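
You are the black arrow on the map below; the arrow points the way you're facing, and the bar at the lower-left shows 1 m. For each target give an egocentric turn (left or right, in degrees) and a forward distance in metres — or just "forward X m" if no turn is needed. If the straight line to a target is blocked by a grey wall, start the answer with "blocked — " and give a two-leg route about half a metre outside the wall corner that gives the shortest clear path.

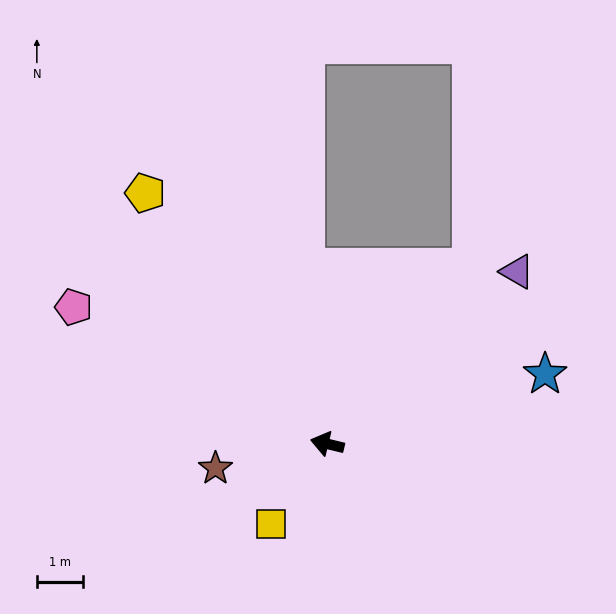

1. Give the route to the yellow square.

turn left 69°, forward 2.1 m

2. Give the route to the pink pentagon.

turn right 15°, forward 6.3 m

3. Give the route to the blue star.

turn right 149°, forward 5.0 m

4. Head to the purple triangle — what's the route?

turn right 124°, forward 5.6 m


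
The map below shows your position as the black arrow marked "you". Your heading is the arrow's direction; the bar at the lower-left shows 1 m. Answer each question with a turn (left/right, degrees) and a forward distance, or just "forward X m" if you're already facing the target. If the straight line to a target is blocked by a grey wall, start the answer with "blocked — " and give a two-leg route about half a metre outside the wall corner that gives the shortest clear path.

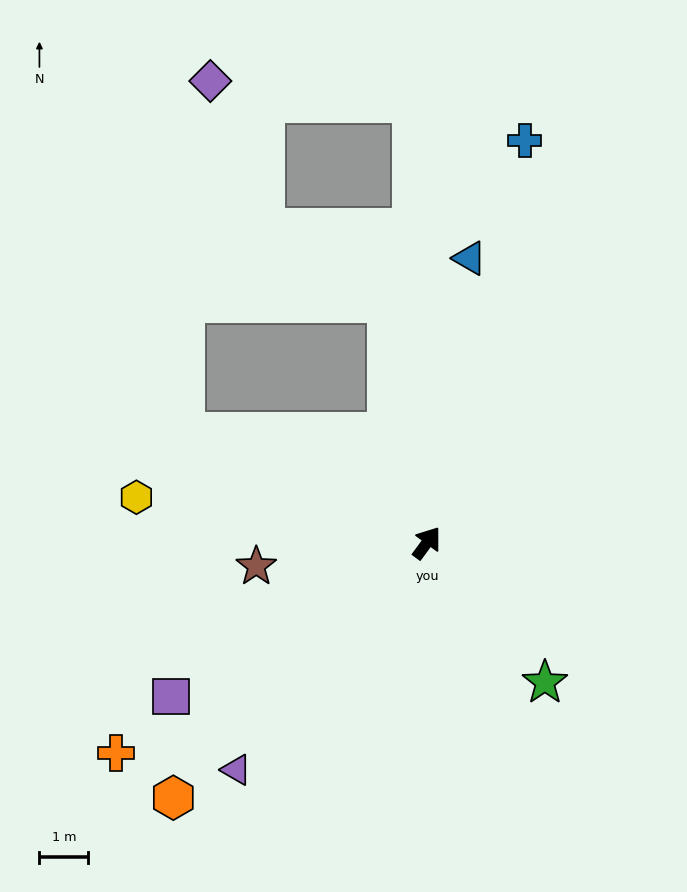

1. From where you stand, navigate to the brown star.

turn left 134°, forward 3.5 m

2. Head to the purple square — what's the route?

turn left 157°, forward 6.1 m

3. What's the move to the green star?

turn right 103°, forward 3.8 m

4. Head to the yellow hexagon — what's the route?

turn left 117°, forward 6.0 m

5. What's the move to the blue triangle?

turn left 28°, forward 5.9 m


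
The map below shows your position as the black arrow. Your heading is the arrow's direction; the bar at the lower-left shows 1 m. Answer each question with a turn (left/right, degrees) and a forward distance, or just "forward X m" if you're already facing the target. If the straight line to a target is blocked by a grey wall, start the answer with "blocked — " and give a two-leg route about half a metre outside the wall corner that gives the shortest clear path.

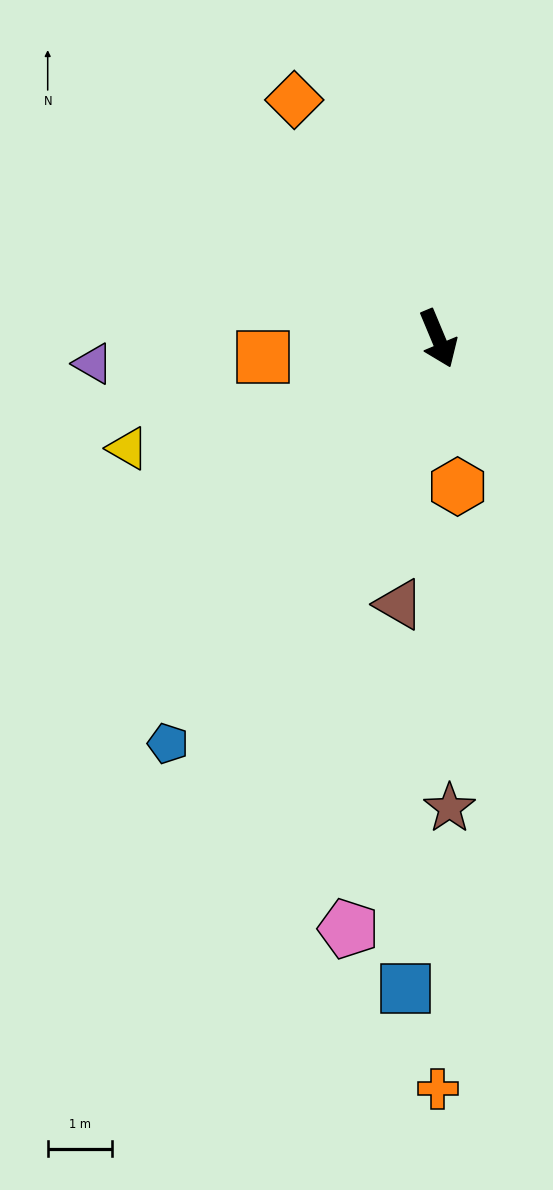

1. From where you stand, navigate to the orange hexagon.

turn right 15°, forward 2.3 m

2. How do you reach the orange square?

turn right 107°, forward 2.8 m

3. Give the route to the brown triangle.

turn right 31°, forward 4.2 m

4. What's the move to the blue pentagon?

turn right 56°, forward 7.6 m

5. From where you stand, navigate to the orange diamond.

turn right 172°, forward 4.3 m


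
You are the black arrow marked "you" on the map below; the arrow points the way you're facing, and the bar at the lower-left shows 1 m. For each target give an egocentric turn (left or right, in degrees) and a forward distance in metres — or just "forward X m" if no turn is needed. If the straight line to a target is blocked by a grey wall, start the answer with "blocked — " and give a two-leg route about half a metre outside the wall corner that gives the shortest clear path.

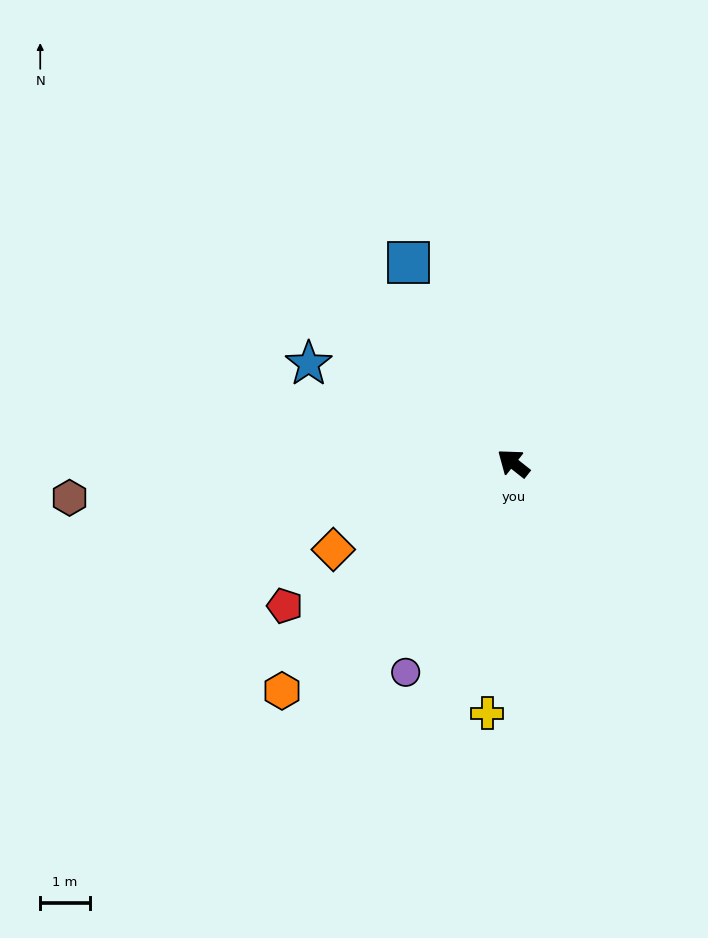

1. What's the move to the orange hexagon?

turn left 83°, forward 6.5 m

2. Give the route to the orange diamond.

turn left 64°, forward 4.0 m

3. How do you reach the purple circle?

turn left 101°, forward 4.7 m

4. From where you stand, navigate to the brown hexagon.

turn left 43°, forward 9.0 m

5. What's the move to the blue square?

turn right 24°, forward 4.6 m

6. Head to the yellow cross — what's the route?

turn left 122°, forward 5.1 m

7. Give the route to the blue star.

turn left 12°, forward 4.6 m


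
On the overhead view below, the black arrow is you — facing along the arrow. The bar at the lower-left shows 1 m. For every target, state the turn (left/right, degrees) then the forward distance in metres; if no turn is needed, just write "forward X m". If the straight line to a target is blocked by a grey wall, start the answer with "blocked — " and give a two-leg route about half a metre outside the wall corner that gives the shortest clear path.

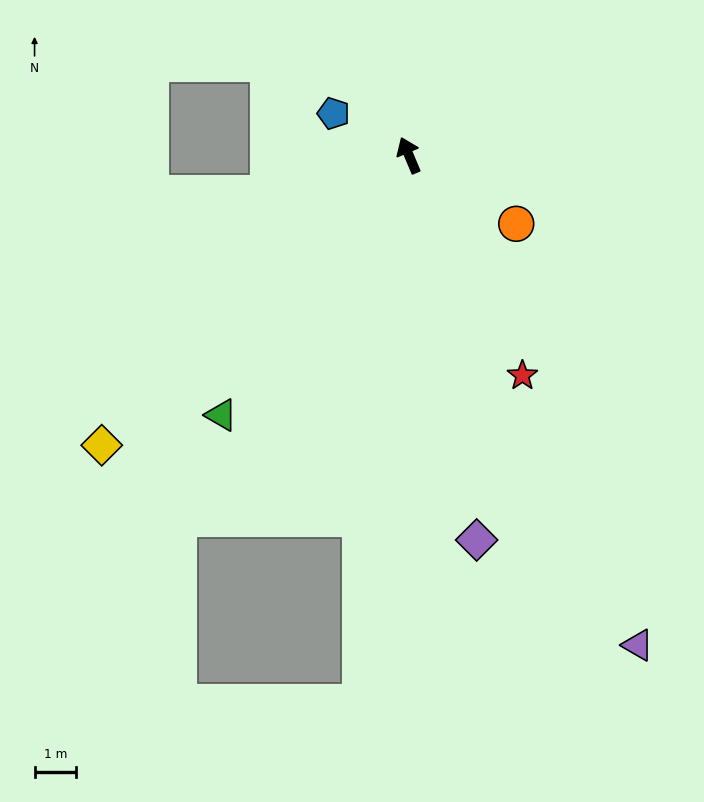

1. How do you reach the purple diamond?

turn left 167°, forward 9.4 m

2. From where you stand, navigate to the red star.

turn right 176°, forward 6.0 m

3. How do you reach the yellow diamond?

turn left 110°, forward 10.2 m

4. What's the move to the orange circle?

turn right 145°, forward 3.1 m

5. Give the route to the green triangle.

turn left 121°, forward 7.7 m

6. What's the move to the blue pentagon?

turn left 38°, forward 2.1 m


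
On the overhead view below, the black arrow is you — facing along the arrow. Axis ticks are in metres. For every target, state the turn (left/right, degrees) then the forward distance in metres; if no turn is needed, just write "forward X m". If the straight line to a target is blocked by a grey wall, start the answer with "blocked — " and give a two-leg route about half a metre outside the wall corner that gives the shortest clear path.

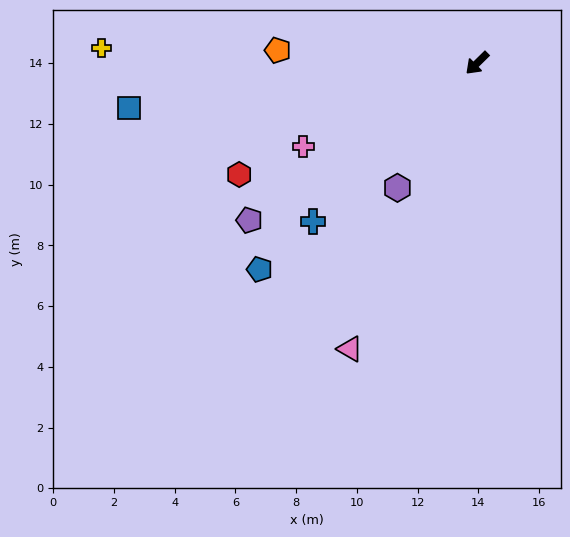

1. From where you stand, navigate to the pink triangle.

turn left 22°, forward 10.3 m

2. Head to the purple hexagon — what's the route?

turn left 13°, forward 4.9 m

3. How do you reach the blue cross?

forward 7.5 m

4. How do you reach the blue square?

turn right 37°, forward 11.6 m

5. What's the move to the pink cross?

turn right 19°, forward 6.4 m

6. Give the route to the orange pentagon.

turn right 48°, forward 6.6 m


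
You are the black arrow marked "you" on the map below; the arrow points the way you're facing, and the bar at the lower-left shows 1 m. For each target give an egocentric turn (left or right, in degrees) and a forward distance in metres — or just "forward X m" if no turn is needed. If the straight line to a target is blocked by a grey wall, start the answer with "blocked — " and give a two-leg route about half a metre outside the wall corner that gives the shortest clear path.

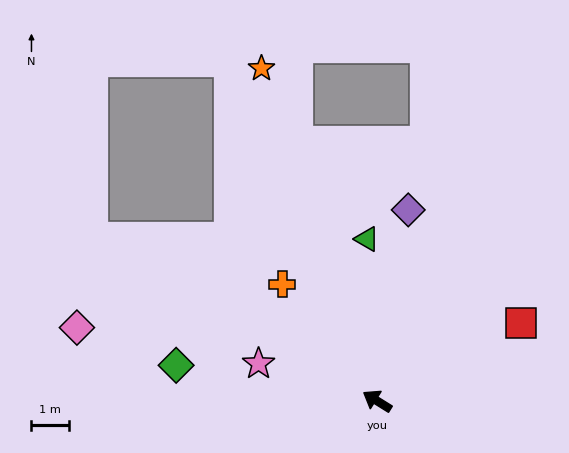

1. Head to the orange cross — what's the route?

turn right 19°, forward 4.0 m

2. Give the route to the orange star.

turn right 39°, forward 9.4 m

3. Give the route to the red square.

turn right 120°, forward 4.4 m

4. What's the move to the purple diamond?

turn right 67°, forward 5.2 m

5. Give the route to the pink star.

turn left 14°, forward 3.3 m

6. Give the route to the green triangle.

turn right 54°, forward 4.4 m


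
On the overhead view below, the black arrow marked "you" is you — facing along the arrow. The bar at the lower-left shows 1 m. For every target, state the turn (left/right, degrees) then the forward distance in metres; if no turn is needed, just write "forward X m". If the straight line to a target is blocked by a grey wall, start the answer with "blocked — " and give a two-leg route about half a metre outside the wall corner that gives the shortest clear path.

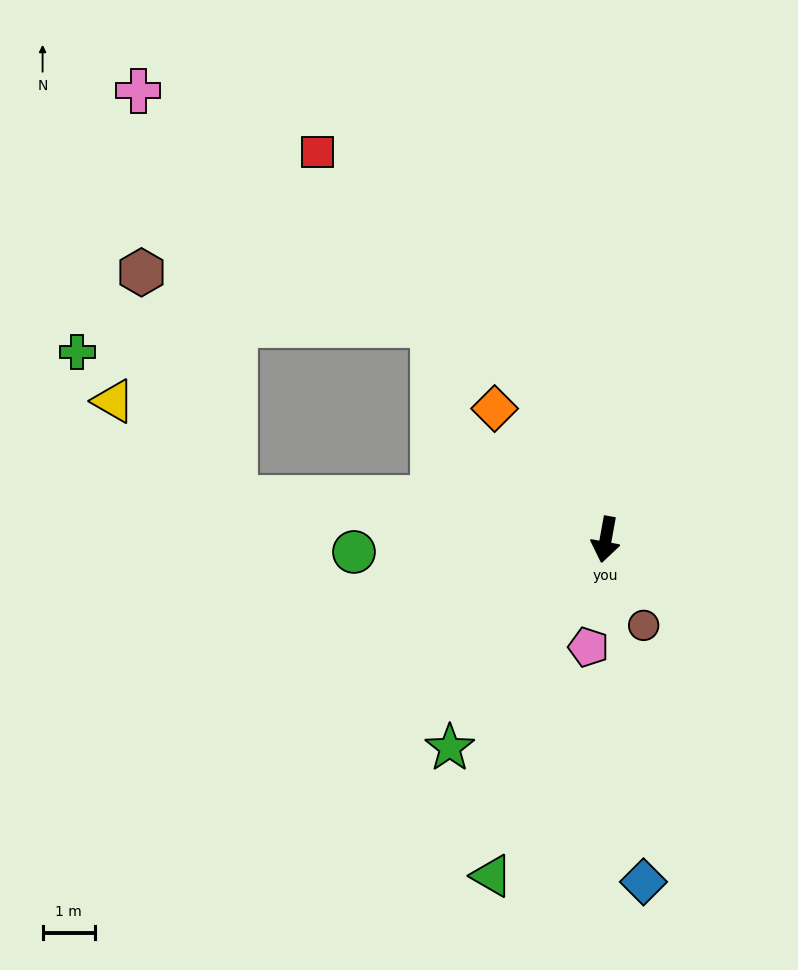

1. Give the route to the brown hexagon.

blocked — turn right 86°, forward 7.1 m, then turn right 61°, forward 4.7 m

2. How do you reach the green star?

turn right 27°, forward 5.0 m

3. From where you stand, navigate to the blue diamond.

turn left 17°, forward 6.6 m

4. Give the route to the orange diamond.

turn right 129°, forward 3.3 m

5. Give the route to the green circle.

turn right 77°, forward 4.8 m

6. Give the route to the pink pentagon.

forward 2.1 m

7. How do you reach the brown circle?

turn left 34°, forward 1.8 m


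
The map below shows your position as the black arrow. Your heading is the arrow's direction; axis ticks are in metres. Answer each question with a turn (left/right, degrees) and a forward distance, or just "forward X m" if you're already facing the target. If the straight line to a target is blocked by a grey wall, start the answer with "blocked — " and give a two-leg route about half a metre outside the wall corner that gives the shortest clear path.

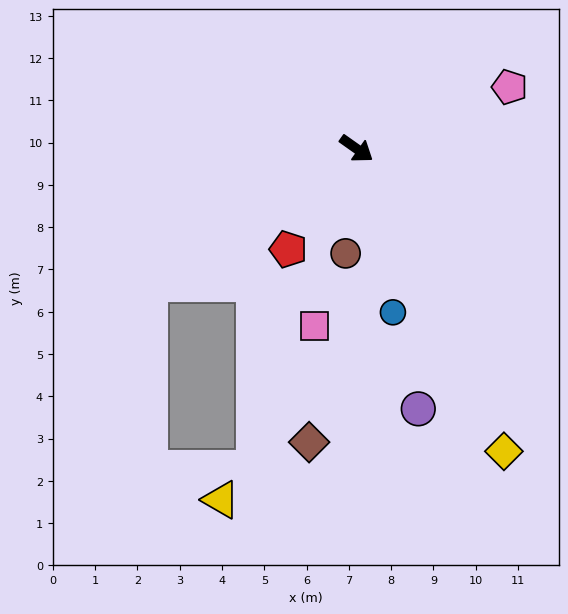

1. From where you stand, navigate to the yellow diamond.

turn right 29°, forward 8.0 m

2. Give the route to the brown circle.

turn right 61°, forward 2.5 m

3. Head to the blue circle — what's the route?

turn right 42°, forward 4.0 m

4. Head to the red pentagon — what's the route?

turn right 89°, forward 2.9 m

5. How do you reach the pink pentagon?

turn left 57°, forward 3.9 m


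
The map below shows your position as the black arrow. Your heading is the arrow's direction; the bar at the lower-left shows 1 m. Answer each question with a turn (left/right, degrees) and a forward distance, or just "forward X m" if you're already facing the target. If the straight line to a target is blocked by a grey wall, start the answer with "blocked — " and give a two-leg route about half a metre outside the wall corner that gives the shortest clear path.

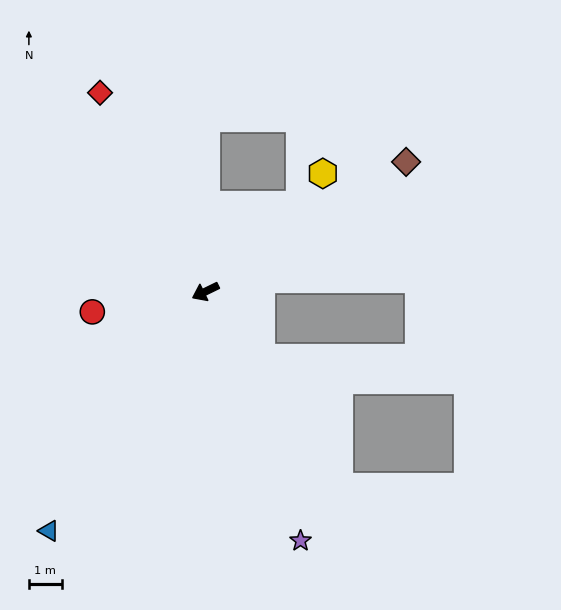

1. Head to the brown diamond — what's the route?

turn right 173°, forward 7.2 m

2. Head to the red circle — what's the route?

turn right 16°, forward 3.5 m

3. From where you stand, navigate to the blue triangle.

turn left 31°, forward 8.7 m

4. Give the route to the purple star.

turn left 85°, forward 8.1 m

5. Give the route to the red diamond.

turn right 88°, forward 6.8 m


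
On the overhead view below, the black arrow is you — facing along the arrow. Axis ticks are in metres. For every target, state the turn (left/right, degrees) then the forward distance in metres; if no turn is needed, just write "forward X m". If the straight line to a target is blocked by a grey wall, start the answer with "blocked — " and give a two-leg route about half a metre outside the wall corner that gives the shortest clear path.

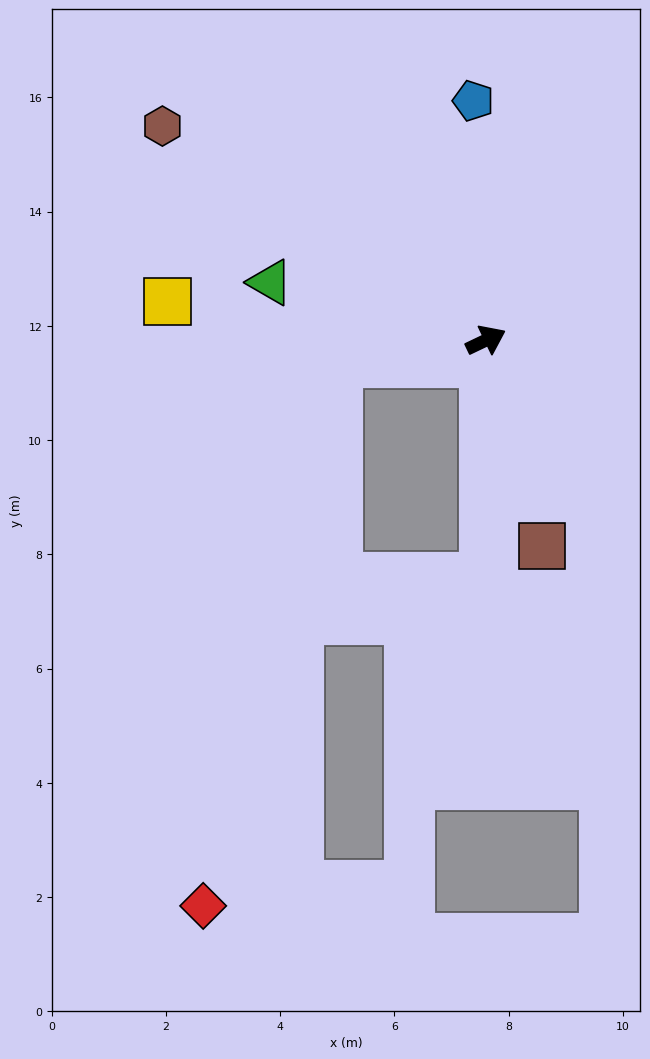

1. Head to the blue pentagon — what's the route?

turn left 67°, forward 4.2 m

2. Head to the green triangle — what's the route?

turn left 139°, forward 3.9 m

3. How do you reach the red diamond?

blocked — turn left 163°, forward 2.6 m, then turn left 67°, forward 9.8 m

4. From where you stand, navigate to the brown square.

turn right 100°, forward 3.7 m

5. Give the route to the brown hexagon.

turn left 121°, forward 6.8 m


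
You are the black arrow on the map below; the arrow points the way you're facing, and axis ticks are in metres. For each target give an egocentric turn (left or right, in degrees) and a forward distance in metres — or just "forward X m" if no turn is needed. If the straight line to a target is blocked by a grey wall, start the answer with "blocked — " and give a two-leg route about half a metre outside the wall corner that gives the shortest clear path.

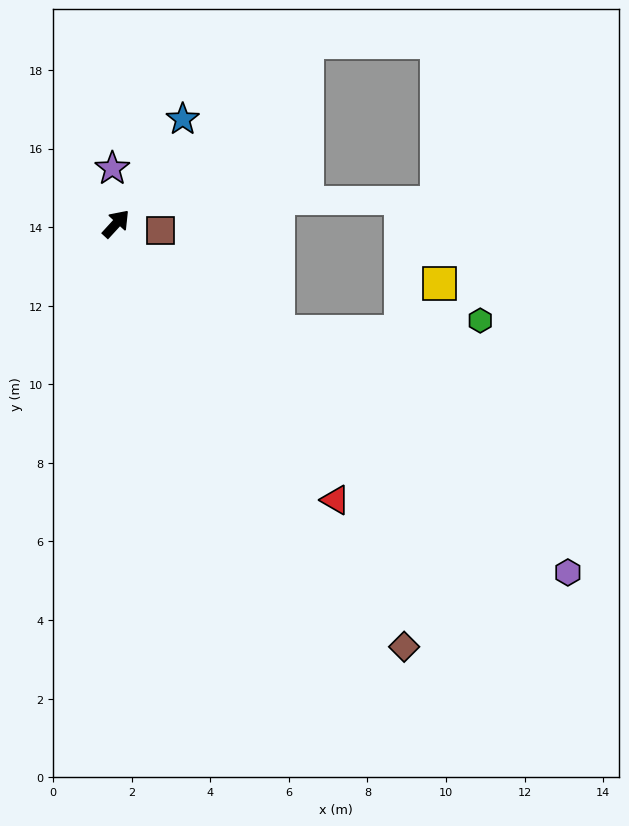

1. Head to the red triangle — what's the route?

turn right 99°, forward 9.0 m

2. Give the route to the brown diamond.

turn right 103°, forward 13.0 m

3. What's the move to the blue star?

turn left 10°, forward 3.2 m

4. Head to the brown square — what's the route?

turn right 56°, forward 1.1 m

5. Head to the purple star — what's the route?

turn left 46°, forward 1.4 m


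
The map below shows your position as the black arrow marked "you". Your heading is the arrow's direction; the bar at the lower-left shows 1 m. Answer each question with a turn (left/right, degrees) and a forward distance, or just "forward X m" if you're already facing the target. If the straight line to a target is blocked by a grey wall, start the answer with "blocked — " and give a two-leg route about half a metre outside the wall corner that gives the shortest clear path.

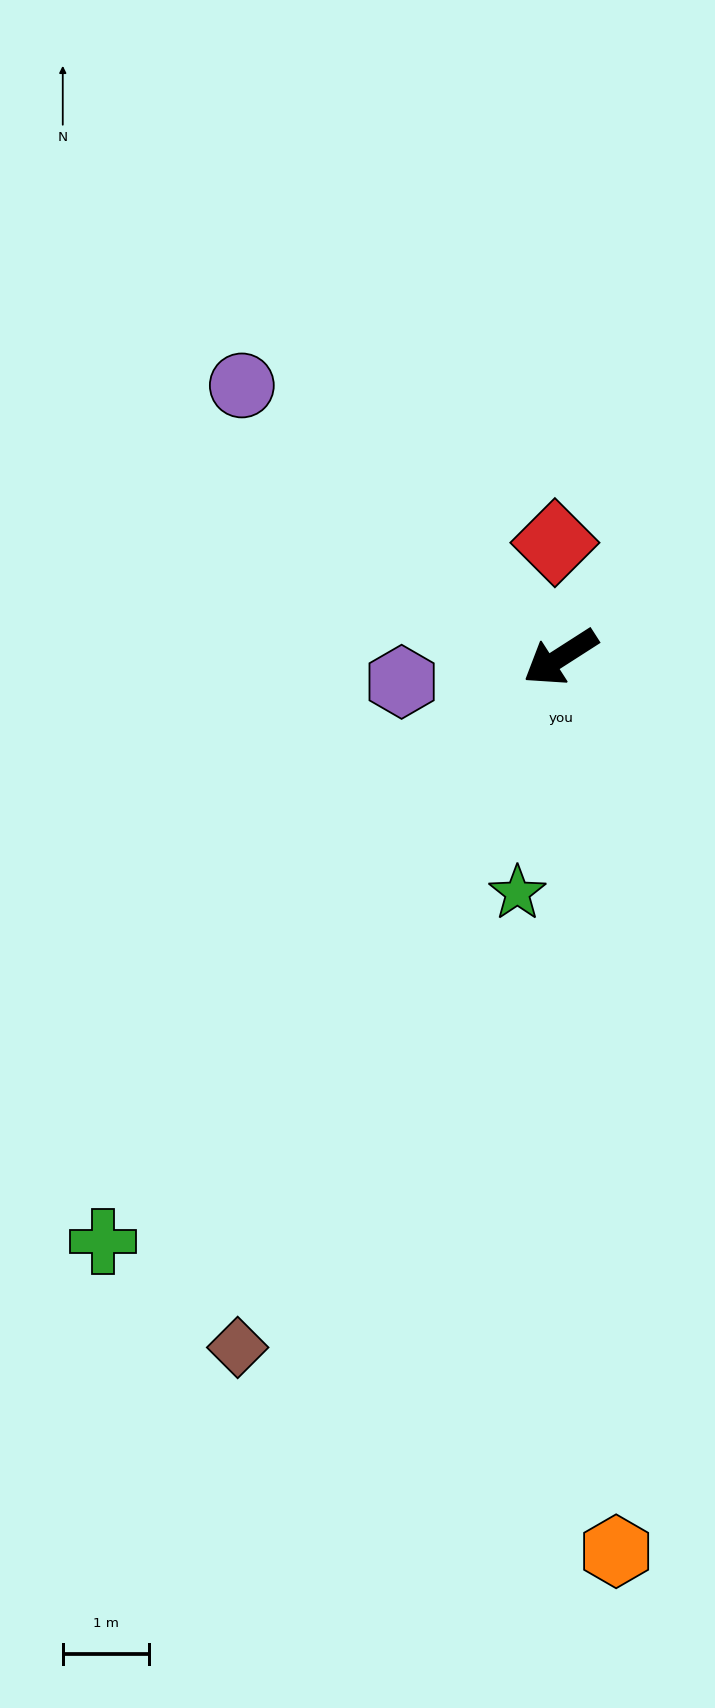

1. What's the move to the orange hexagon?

turn left 61°, forward 10.3 m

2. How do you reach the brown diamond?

turn left 32°, forward 8.8 m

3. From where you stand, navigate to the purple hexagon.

turn right 24°, forward 1.9 m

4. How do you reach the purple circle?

turn right 73°, forward 4.8 m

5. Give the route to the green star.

turn left 47°, forward 2.8 m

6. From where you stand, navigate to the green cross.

turn left 19°, forward 8.6 m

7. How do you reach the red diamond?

turn right 120°, forward 1.3 m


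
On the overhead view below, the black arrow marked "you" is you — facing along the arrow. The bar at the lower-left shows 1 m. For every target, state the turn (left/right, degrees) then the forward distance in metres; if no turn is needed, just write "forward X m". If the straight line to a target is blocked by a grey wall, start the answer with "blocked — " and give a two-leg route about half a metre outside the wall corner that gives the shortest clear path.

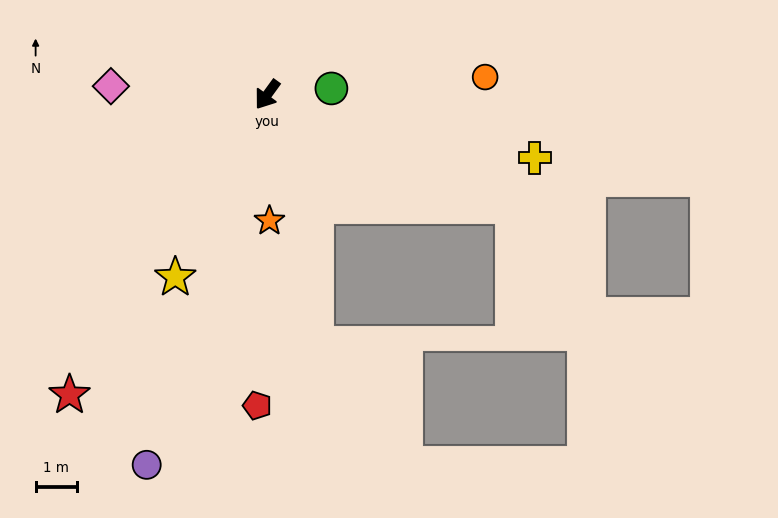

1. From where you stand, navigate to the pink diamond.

turn right 57°, forward 3.8 m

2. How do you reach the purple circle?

turn left 18°, forward 9.4 m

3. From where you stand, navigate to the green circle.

turn left 132°, forward 1.6 m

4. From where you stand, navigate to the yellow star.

turn left 9°, forward 4.9 m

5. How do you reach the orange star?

turn left 37°, forward 3.1 m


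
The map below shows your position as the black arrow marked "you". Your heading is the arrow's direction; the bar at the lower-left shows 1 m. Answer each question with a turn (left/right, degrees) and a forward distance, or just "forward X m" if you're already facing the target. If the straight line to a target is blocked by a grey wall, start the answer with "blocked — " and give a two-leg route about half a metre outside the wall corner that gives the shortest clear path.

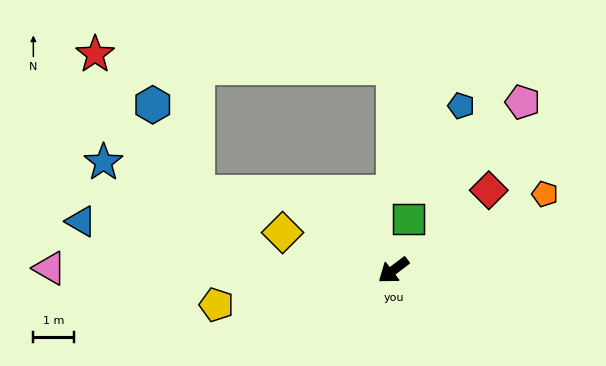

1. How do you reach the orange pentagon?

turn left 169°, forward 4.2 m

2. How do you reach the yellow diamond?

turn right 56°, forward 2.9 m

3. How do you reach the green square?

turn right 144°, forward 1.3 m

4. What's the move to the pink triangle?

turn right 38°, forward 8.5 m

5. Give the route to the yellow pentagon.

turn right 26°, forward 4.4 m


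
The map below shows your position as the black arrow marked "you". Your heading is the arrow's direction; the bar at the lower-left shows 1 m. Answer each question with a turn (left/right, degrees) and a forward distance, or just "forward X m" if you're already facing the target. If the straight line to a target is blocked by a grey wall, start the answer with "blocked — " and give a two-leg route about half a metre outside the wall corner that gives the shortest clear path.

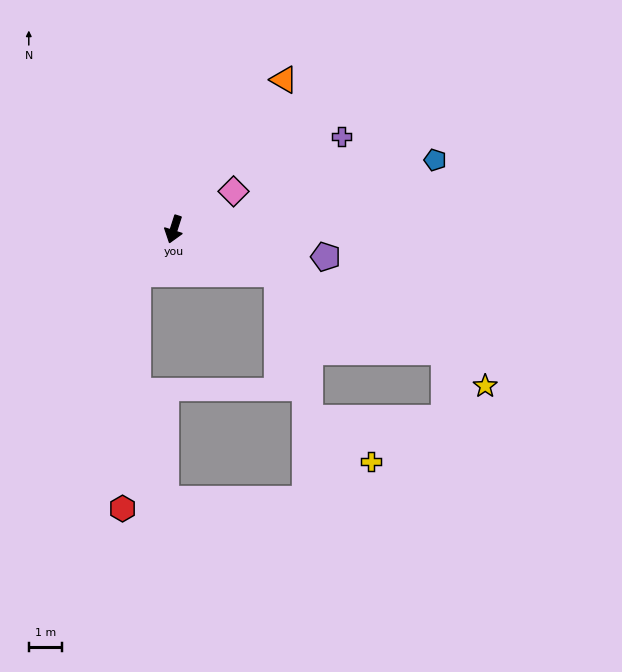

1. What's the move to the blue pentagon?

turn left 123°, forward 8.1 m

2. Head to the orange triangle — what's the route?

turn left 161°, forward 5.6 m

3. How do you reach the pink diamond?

turn left 140°, forward 2.1 m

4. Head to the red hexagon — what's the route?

blocked — turn right 22°, forward 1.7 m, then turn left 36°, forward 7.1 m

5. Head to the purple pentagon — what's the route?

turn left 98°, forward 4.6 m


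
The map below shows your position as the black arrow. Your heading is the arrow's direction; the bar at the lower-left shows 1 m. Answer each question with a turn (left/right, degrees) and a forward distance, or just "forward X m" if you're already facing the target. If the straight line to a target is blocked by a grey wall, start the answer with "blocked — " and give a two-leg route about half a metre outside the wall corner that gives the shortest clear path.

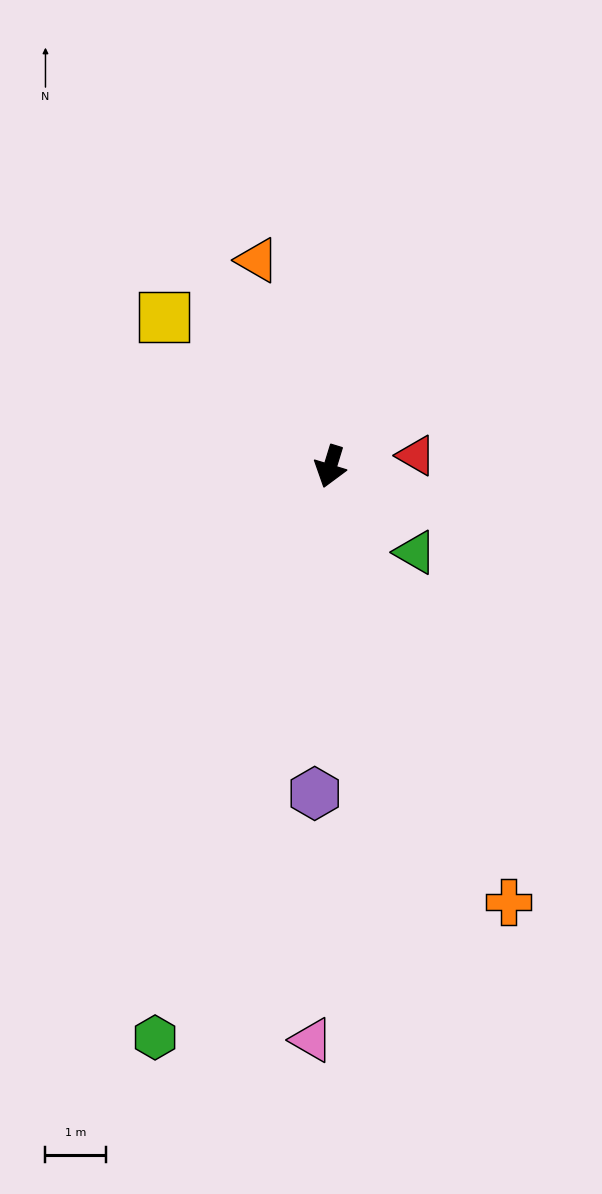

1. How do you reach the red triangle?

turn left 114°, forward 1.4 m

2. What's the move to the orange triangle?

turn right 144°, forward 3.6 m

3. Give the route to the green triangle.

turn left 62°, forward 2.0 m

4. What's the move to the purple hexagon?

turn left 14°, forward 5.4 m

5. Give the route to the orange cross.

turn left 39°, forward 7.7 m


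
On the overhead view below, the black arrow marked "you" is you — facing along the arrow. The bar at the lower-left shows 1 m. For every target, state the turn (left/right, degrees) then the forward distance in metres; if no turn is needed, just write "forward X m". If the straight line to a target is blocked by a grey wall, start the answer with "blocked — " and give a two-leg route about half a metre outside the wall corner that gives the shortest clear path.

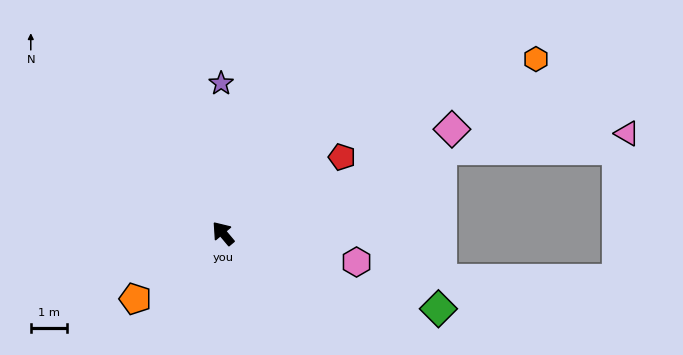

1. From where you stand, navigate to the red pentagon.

turn right 97°, forward 3.9 m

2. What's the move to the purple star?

turn right 39°, forward 4.2 m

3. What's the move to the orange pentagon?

turn left 87°, forward 3.0 m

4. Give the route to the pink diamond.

turn right 106°, forward 7.0 m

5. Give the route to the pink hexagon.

turn right 142°, forward 3.8 m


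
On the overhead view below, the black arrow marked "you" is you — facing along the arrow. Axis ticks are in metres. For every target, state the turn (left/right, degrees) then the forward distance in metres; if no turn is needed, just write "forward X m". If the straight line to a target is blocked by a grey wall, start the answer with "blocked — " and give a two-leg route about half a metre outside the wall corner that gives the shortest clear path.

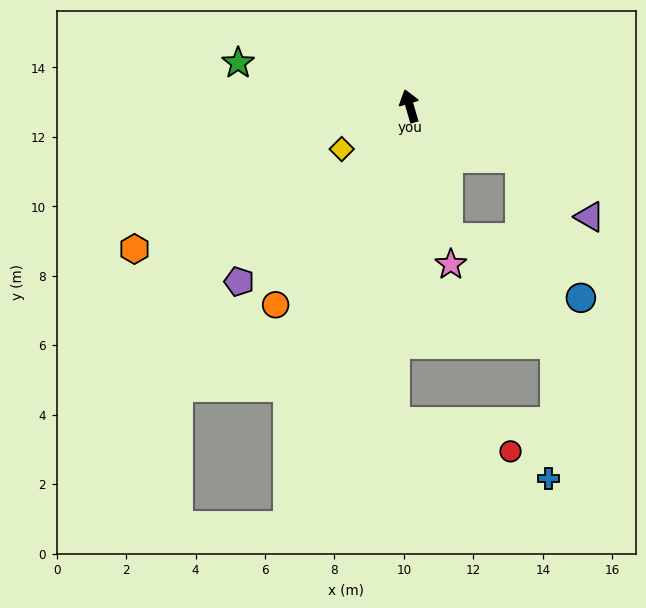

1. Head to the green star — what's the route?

turn left 59°, forward 5.1 m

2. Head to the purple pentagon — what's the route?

turn left 119°, forward 7.0 m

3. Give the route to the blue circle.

blocked — turn right 132°, forward 3.5 m, then turn right 41°, forward 4.4 m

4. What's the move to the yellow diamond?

turn left 106°, forward 2.3 m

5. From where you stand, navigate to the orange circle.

turn left 130°, forward 6.9 m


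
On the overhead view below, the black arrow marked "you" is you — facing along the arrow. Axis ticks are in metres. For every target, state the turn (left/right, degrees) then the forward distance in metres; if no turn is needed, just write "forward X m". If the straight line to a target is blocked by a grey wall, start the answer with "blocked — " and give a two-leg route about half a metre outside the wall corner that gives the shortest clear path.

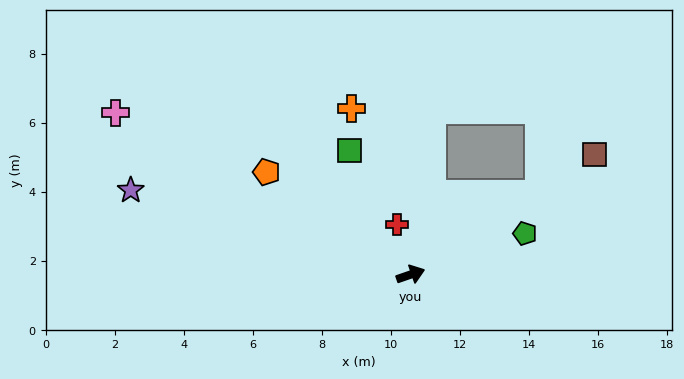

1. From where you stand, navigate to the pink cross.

turn left 132°, forward 9.7 m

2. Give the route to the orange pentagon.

turn left 125°, forward 5.1 m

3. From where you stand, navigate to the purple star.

turn left 144°, forward 8.5 m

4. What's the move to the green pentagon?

forward 3.5 m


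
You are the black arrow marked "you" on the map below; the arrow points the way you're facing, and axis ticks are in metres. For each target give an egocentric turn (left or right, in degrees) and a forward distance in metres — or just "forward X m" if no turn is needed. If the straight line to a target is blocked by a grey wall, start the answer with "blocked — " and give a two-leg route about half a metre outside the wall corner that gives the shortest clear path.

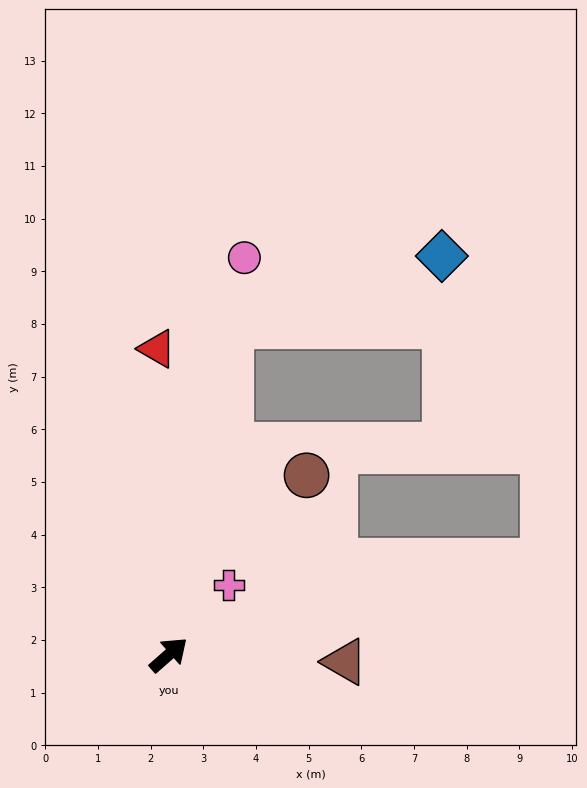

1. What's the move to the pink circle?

turn left 38°, forward 7.7 m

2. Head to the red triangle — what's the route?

turn left 51°, forward 5.8 m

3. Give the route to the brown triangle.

turn right 44°, forward 3.3 m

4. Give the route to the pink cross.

turn left 8°, forward 1.7 m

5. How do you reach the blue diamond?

blocked — turn left 38°, forward 6.3 m, then turn right 61°, forward 4.2 m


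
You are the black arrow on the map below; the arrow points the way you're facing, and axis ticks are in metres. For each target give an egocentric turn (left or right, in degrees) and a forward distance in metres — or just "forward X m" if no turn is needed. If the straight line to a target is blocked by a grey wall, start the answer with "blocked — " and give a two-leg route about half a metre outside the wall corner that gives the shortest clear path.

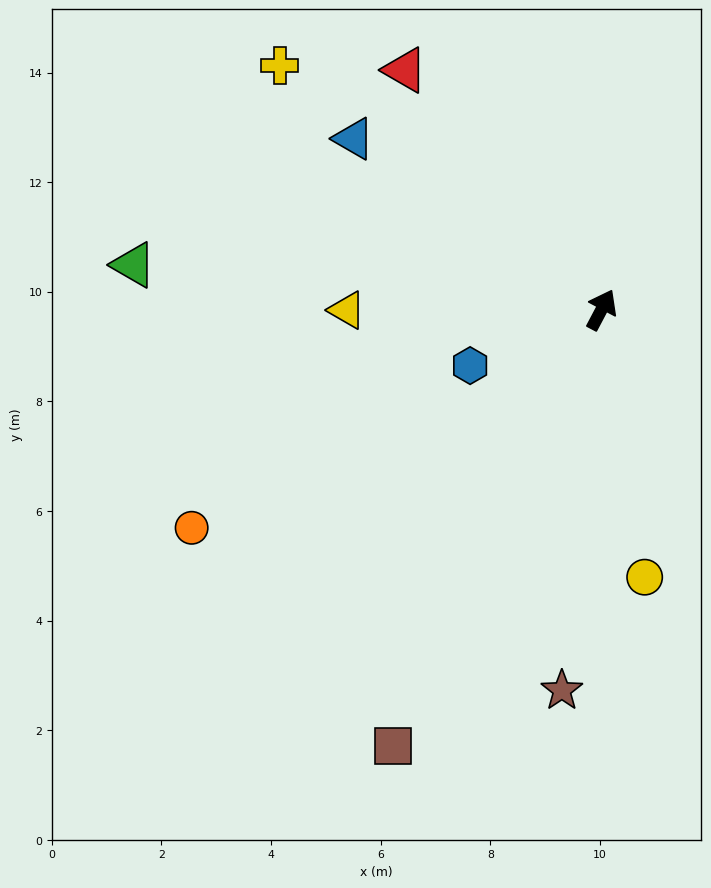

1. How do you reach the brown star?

turn right 158°, forward 7.0 m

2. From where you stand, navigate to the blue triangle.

turn left 83°, forward 5.5 m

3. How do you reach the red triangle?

turn left 67°, forward 5.7 m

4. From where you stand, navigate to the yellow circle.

turn right 143°, forward 4.9 m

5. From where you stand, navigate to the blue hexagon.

turn left 141°, forward 2.6 m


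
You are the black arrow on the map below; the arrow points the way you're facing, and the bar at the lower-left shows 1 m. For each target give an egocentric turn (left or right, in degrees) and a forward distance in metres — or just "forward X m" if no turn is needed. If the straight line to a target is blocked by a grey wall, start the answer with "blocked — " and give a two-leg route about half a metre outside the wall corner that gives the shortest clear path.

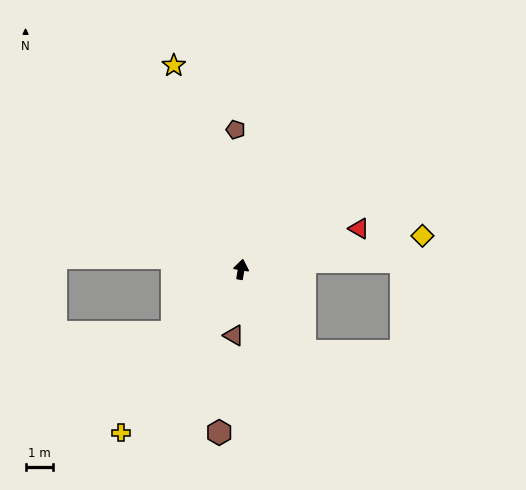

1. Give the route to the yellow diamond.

turn right 70°, forward 6.8 m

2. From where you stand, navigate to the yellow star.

turn left 28°, forward 8.0 m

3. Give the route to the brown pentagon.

turn left 12°, forward 5.2 m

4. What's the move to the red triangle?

turn right 61°, forward 4.6 m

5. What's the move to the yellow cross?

turn left 153°, forward 7.5 m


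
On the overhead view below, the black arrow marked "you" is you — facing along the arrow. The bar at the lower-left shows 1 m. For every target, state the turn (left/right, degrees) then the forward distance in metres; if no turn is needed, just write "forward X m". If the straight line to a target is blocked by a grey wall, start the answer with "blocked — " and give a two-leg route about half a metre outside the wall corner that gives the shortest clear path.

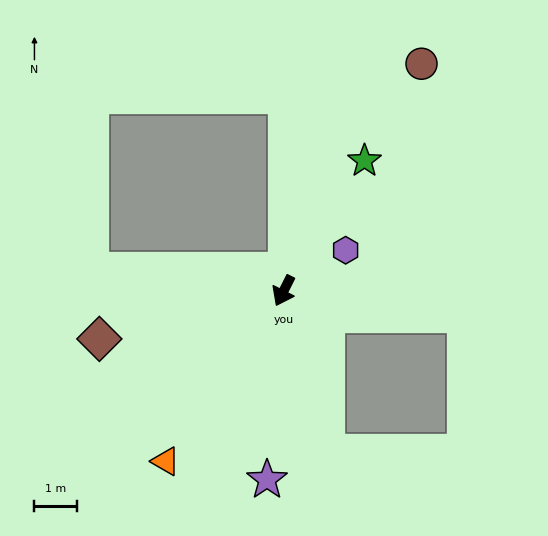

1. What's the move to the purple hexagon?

turn left 150°, forward 1.7 m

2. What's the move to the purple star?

turn left 22°, forward 4.4 m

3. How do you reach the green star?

turn left 175°, forward 3.6 m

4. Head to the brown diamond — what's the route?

turn right 49°, forward 4.5 m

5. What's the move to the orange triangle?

turn right 8°, forward 4.9 m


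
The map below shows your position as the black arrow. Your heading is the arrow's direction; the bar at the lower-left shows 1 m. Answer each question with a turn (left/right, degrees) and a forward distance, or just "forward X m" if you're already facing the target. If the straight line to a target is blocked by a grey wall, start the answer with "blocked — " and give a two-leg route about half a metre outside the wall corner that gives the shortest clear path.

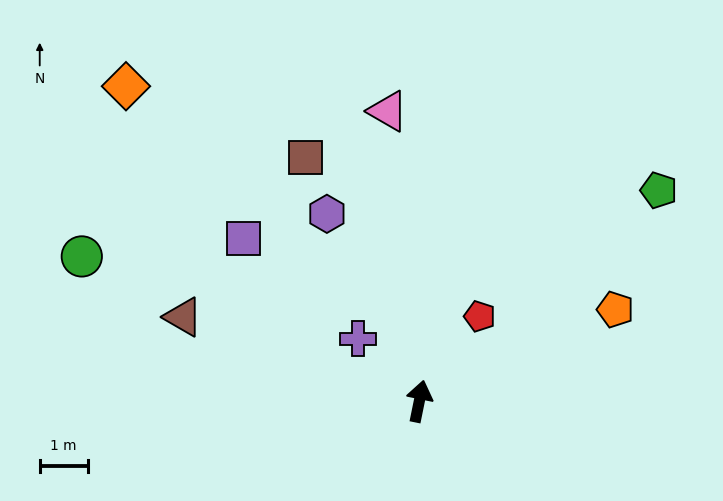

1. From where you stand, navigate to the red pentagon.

turn right 24°, forward 2.2 m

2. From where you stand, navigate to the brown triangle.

turn left 82°, forward 5.2 m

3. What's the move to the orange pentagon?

turn right 53°, forward 4.5 m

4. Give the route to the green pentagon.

turn right 37°, forward 6.7 m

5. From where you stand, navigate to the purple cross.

turn left 56°, forward 1.8 m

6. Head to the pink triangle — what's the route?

turn left 18°, forward 6.1 m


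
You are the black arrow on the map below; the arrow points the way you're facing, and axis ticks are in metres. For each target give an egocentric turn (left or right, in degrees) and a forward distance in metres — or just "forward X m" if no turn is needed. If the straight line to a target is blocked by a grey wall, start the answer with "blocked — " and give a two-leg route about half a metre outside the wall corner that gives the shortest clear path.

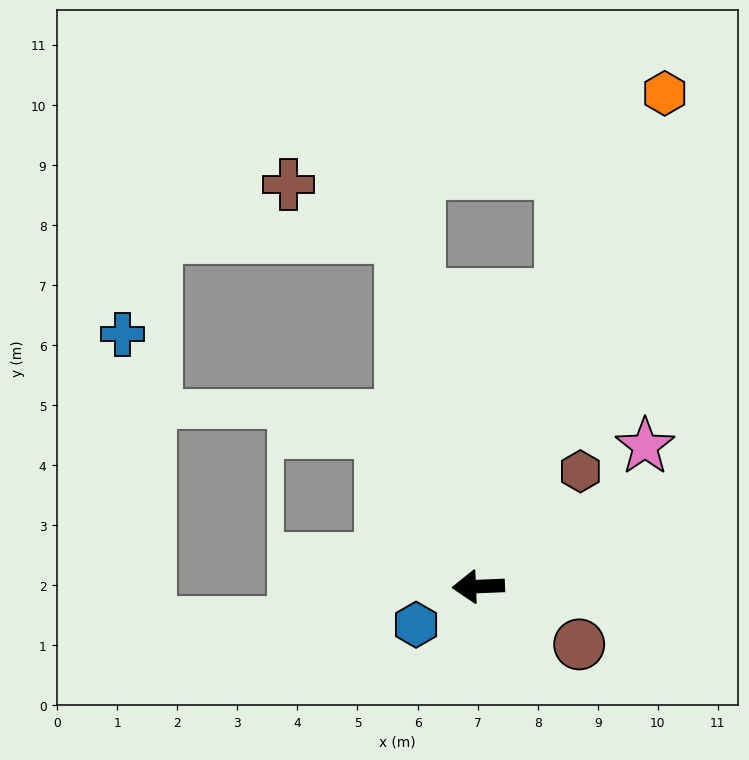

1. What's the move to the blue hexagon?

turn left 29°, forward 1.2 m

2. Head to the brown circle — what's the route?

turn left 148°, forward 1.9 m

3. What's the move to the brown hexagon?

turn right 134°, forward 2.6 m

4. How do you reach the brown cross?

blocked — turn right 80°, forward 6.0 m, then turn left 52°, forward 2.0 m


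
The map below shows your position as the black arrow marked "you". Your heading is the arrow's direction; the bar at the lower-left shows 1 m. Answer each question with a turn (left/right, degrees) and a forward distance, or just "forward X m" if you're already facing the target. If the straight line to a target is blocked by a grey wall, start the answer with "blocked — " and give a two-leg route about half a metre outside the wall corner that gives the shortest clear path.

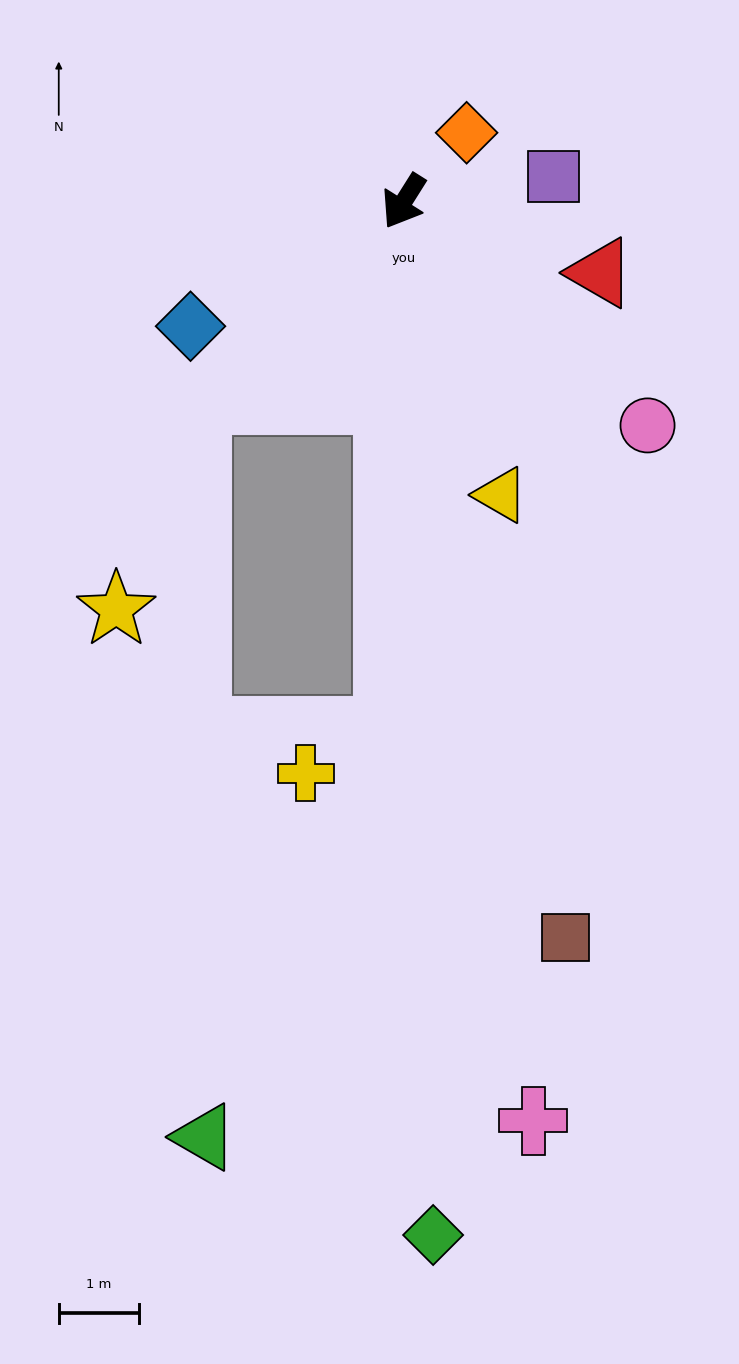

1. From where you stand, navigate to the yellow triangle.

turn left 51°, forward 3.8 m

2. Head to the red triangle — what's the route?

turn left 102°, forward 2.6 m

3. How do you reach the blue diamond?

turn right 27°, forward 3.1 m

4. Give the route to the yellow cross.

blocked — turn left 30°, forward 6.6 m, then turn right 61°, forward 1.2 m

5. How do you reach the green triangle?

blocked — turn left 30°, forward 6.6 m, then turn right 22°, forward 5.5 m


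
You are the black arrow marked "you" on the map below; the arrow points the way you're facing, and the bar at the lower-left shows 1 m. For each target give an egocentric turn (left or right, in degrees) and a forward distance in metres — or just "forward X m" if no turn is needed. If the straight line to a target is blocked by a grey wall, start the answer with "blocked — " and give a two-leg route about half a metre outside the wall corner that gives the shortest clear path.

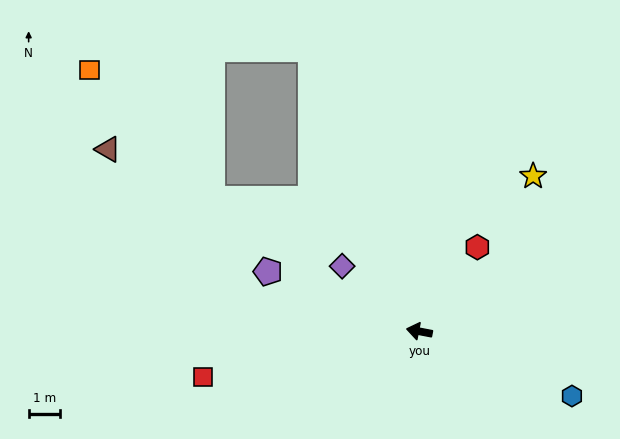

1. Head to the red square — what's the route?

turn left 23°, forward 7.0 m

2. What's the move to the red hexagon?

turn right 114°, forward 3.2 m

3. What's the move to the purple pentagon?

turn right 11°, forward 5.1 m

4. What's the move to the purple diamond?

turn right 29°, forward 3.2 m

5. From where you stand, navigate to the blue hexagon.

turn left 168°, forward 5.2 m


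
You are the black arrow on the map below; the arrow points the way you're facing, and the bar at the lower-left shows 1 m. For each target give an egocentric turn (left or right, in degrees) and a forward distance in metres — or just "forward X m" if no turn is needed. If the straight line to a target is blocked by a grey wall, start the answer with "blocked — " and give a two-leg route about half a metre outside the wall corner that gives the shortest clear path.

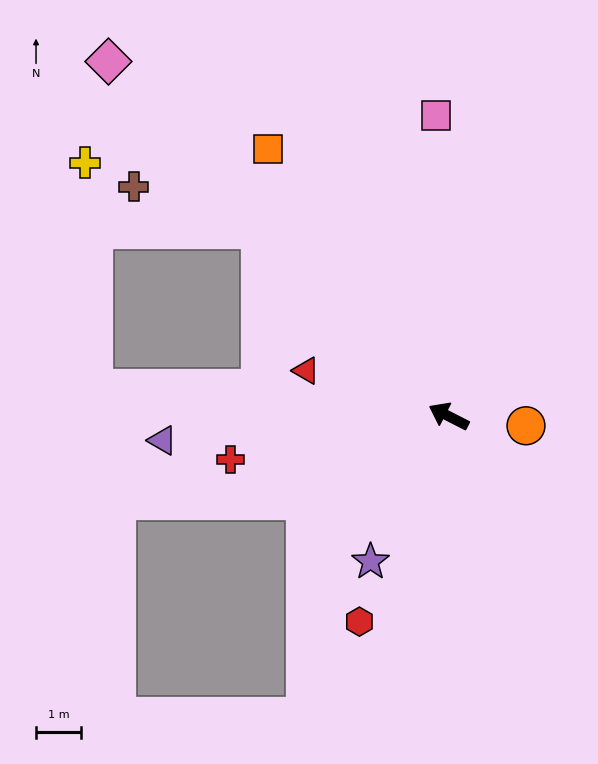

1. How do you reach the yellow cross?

blocked — turn left 23°, forward 7.9 m, then turn right 84°, forward 5.0 m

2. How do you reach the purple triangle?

turn left 32°, forward 6.4 m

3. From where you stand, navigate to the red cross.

turn left 38°, forward 4.9 m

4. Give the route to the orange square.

turn right 29°, forward 7.2 m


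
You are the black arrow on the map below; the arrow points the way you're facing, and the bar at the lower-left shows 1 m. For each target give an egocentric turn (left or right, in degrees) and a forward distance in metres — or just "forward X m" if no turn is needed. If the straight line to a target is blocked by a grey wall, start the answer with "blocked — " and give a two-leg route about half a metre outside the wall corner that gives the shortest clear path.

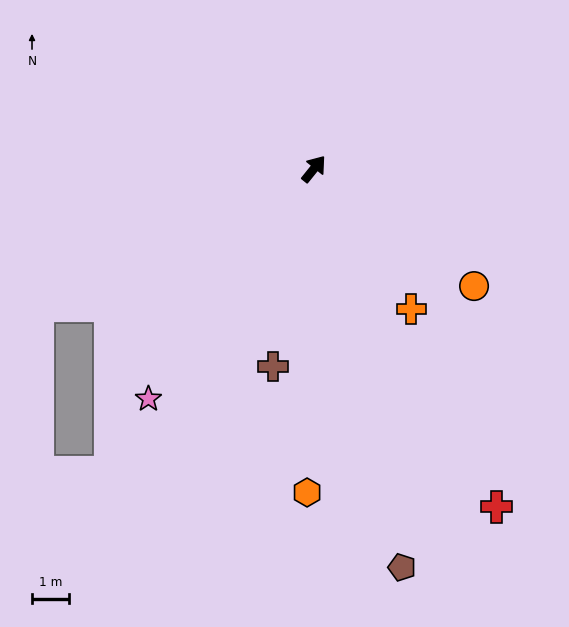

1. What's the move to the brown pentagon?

turn right 129°, forward 11.0 m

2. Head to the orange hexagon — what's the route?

turn right 142°, forward 8.7 m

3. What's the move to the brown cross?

turn right 153°, forward 5.4 m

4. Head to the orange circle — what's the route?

turn right 87°, forward 5.3 m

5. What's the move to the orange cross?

turn right 106°, forward 4.6 m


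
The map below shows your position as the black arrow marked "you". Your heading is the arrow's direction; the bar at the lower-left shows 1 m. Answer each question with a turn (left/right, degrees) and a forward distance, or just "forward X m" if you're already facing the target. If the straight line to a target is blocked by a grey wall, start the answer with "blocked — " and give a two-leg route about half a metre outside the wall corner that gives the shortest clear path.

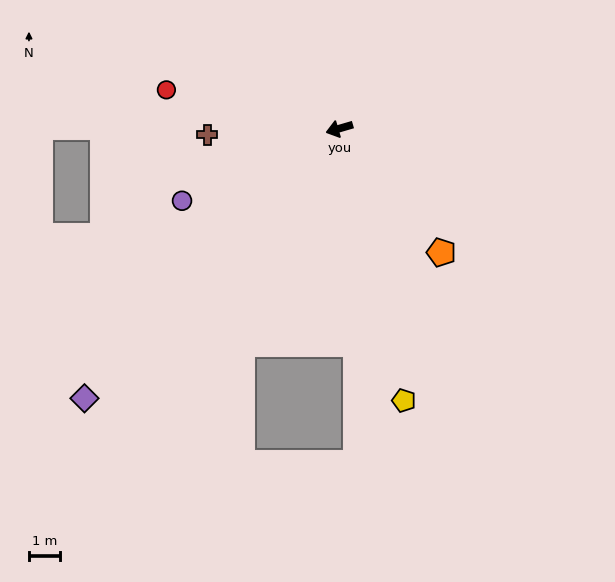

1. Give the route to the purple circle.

turn left 8°, forward 5.6 m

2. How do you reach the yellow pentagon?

turn left 87°, forward 9.1 m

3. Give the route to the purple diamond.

turn left 30°, forward 12.0 m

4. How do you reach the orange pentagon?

turn left 113°, forward 5.2 m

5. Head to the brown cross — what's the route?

turn right 14°, forward 4.3 m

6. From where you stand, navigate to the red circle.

turn right 29°, forward 5.8 m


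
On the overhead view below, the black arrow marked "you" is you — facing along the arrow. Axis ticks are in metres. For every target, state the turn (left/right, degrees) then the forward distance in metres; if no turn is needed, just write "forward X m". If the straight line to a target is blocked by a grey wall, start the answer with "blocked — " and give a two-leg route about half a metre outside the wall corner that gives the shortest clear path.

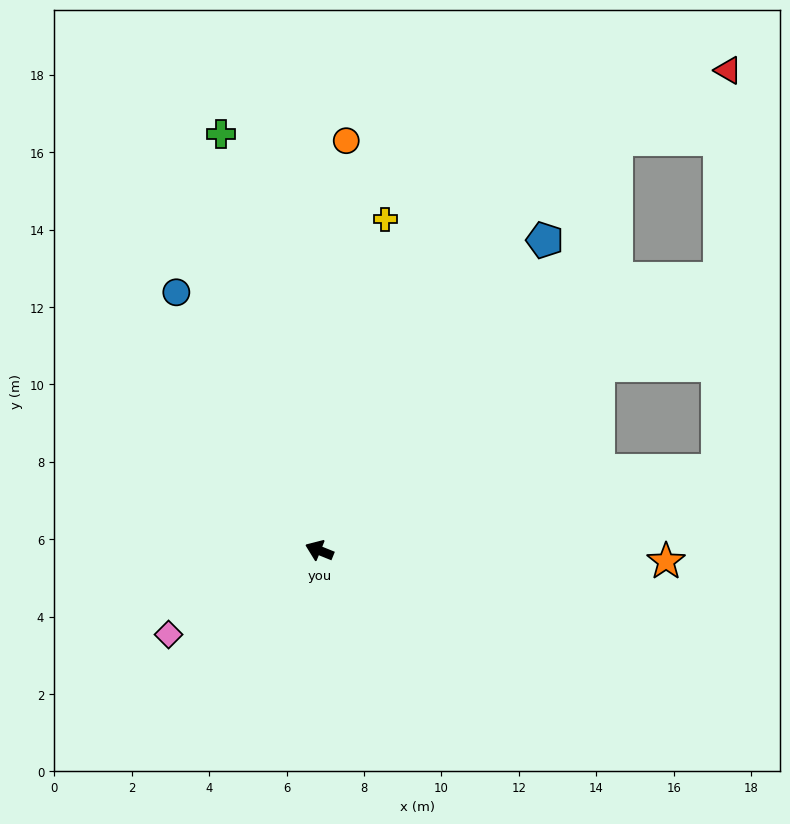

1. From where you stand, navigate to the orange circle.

turn right 72°, forward 10.6 m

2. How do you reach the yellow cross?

turn right 79°, forward 8.7 m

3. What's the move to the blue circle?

turn right 39°, forward 7.6 m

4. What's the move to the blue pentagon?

turn right 104°, forward 9.9 m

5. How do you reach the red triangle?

blocked — turn right 124°, forward 12.5 m, then turn left 54°, forward 5.4 m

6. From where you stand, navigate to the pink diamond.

turn left 51°, forward 4.5 m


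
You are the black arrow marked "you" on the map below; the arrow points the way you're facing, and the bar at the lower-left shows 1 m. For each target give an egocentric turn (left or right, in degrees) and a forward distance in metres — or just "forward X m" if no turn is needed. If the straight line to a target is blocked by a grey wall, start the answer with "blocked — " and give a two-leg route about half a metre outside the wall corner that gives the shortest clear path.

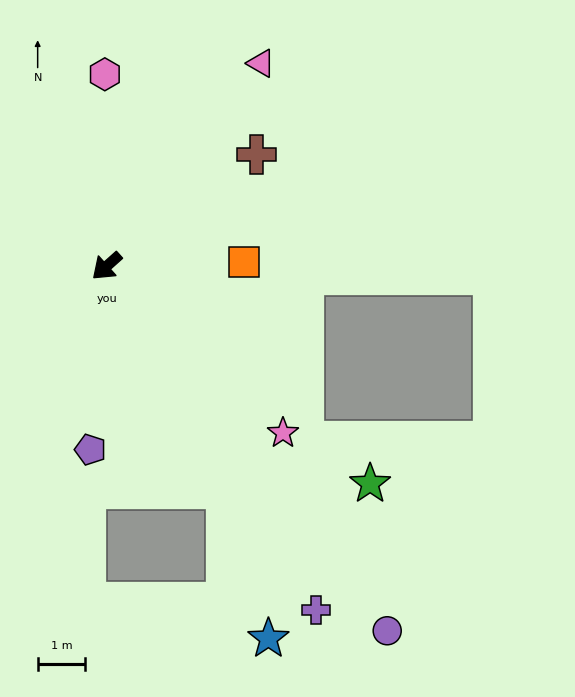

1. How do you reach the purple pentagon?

turn left 43°, forward 3.9 m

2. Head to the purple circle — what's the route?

turn left 86°, forward 9.6 m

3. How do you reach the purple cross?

turn left 80°, forward 8.4 m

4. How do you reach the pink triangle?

turn right 169°, forward 5.3 m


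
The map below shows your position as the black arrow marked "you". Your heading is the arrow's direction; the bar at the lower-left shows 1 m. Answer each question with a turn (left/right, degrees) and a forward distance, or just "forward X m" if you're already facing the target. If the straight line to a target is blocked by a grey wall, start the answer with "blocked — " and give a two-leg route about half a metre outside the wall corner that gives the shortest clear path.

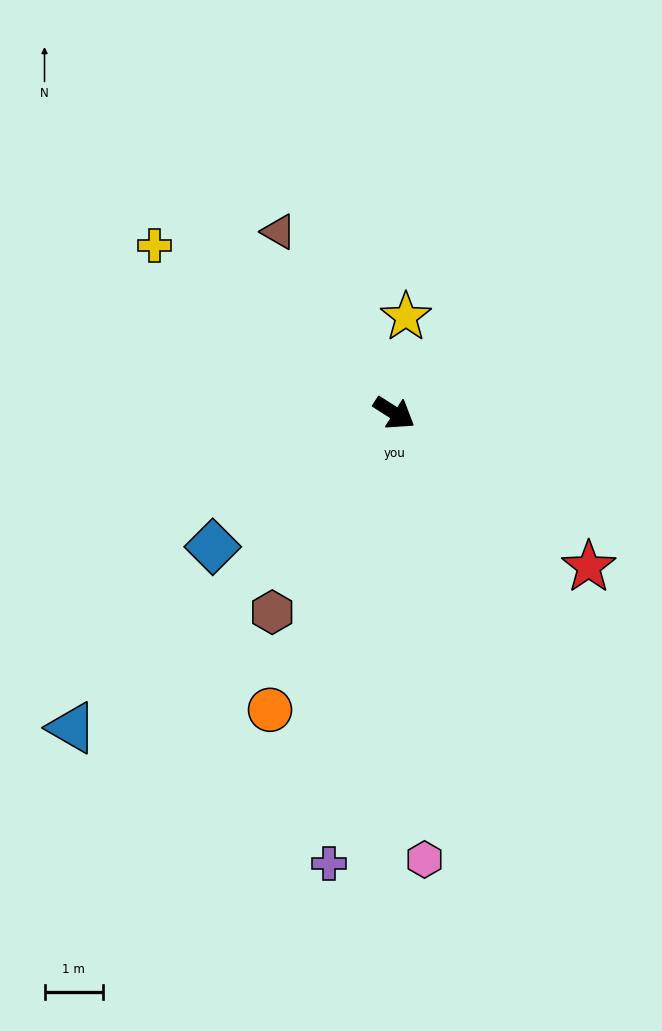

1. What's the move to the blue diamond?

turn right 111°, forward 3.9 m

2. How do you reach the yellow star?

turn left 116°, forward 1.7 m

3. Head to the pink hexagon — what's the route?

turn right 53°, forward 7.7 m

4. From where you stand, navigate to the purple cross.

turn right 66°, forward 7.8 m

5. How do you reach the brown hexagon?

turn right 89°, forward 4.0 m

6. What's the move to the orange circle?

turn right 80°, forward 5.5 m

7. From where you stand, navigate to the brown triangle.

turn left 155°, forward 3.7 m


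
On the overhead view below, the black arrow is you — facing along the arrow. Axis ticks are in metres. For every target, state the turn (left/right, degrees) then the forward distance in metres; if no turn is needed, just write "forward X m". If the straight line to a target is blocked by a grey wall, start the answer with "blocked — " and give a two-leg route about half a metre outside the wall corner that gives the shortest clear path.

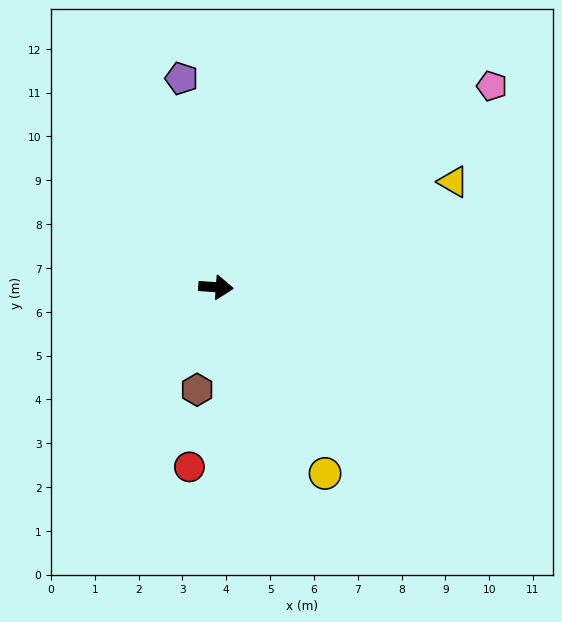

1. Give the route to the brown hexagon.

turn right 96°, forward 2.4 m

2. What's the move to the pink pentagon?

turn left 40°, forward 7.8 m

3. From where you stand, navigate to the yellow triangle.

turn left 28°, forward 5.9 m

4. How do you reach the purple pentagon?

turn left 103°, forward 4.8 m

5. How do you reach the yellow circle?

turn right 56°, forward 4.9 m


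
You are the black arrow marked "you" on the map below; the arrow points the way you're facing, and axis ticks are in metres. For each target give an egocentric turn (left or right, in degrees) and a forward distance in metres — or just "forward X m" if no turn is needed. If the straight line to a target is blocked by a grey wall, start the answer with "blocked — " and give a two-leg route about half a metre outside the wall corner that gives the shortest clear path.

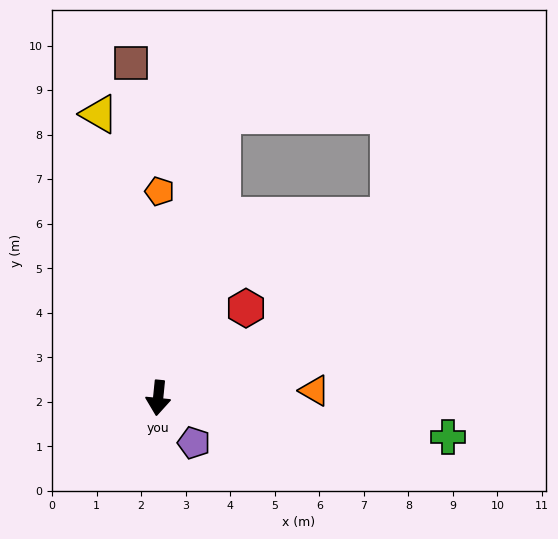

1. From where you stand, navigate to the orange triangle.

turn left 98°, forward 3.5 m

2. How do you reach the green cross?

turn left 88°, forward 6.6 m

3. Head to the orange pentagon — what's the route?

turn right 175°, forward 4.6 m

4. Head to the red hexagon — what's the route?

turn left 141°, forward 2.8 m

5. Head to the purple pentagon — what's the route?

turn left 44°, forward 1.3 m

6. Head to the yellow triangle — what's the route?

turn right 163°, forward 6.5 m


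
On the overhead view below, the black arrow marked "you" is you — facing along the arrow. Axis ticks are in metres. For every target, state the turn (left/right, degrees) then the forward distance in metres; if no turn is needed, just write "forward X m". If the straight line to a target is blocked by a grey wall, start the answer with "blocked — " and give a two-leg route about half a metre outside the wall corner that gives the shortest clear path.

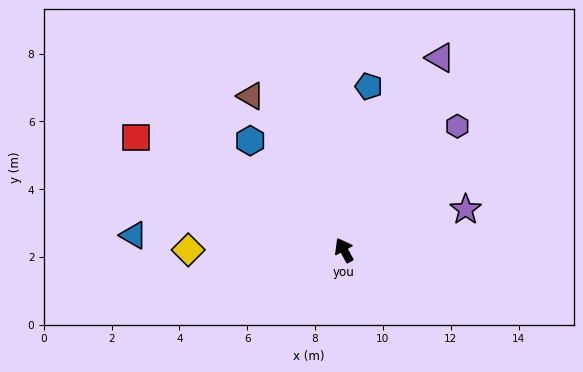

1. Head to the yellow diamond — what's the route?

turn left 61°, forward 4.6 m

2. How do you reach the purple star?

turn right 100°, forward 3.8 m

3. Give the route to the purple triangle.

turn right 55°, forward 6.3 m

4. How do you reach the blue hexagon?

turn left 12°, forward 4.2 m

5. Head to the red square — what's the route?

turn left 33°, forward 7.0 m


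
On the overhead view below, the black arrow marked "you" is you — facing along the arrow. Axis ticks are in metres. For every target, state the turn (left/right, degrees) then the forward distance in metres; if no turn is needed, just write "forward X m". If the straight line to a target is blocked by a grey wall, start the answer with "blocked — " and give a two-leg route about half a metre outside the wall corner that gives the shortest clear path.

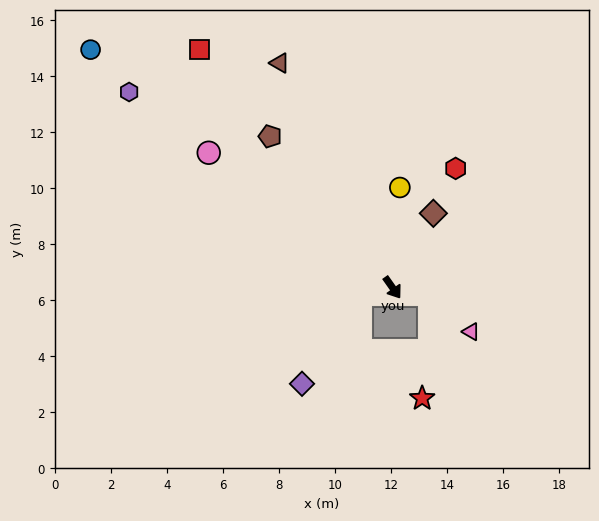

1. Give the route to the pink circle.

turn right 161°, forward 8.1 m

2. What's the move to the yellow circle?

turn left 141°, forward 3.6 m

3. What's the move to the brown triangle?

turn left 171°, forward 9.0 m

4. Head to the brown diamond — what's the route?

turn left 116°, forward 3.0 m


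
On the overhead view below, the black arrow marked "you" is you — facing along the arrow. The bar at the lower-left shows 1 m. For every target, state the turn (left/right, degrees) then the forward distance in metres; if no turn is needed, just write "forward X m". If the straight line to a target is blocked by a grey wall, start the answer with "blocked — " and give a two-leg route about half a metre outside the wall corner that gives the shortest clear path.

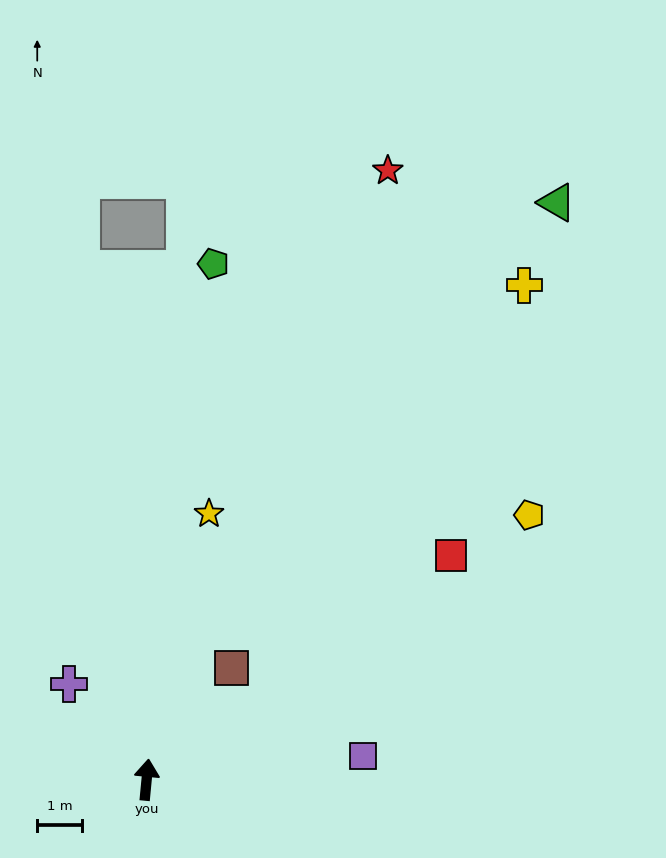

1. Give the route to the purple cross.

turn left 44°, forward 2.8 m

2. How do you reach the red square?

turn right 48°, forward 8.5 m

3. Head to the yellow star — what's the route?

turn right 8°, forward 6.2 m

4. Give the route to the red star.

turn right 16°, forward 14.8 m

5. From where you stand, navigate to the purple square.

turn right 78°, forward 4.9 m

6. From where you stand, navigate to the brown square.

turn right 32°, forward 3.2 m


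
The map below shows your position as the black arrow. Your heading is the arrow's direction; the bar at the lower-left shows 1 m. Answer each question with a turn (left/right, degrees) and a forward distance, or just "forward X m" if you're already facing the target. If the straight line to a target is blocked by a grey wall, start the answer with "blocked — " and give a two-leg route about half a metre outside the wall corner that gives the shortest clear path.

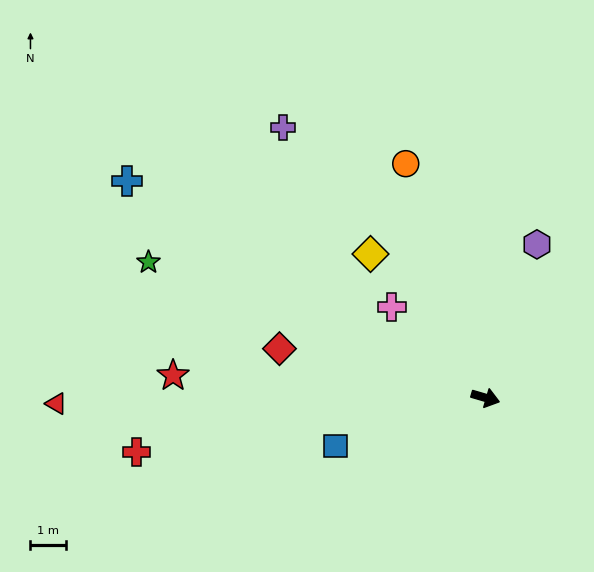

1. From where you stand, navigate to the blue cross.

turn left 165°, forward 11.8 m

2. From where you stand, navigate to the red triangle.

turn right 163°, forward 12.1 m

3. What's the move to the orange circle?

turn left 125°, forward 7.0 m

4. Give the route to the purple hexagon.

turn left 88°, forward 4.6 m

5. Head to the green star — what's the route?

turn left 174°, forward 10.2 m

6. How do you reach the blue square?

turn right 146°, forward 4.4 m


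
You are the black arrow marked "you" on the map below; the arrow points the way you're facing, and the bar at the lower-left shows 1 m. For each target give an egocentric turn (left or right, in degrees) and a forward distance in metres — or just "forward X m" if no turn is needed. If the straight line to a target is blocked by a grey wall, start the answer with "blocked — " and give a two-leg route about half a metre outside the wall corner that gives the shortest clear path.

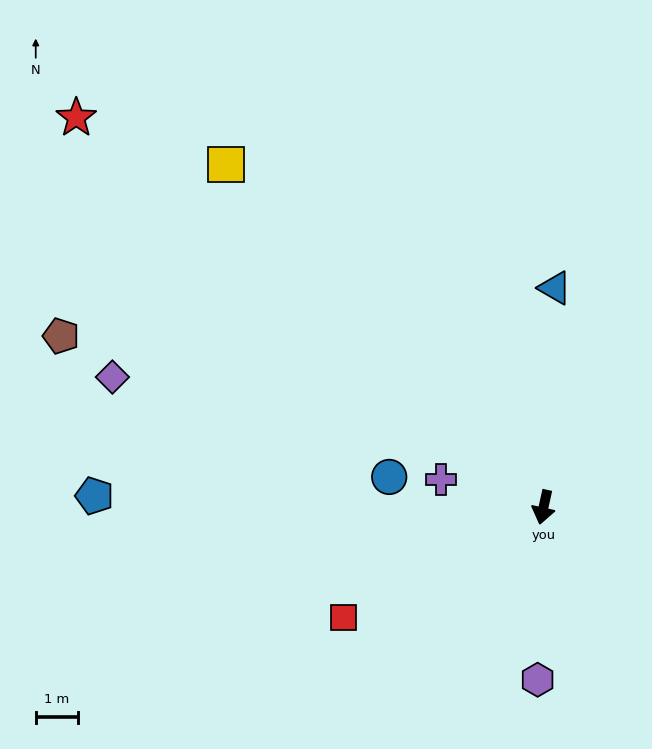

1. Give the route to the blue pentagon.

turn right 79°, forward 10.6 m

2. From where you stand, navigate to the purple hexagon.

turn left 10°, forward 4.1 m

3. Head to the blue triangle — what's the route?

turn right 171°, forward 5.2 m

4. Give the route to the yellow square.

turn right 125°, forward 11.1 m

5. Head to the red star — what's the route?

turn right 117°, forward 14.4 m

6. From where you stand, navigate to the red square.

turn right 49°, forward 5.4 m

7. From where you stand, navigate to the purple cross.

turn right 93°, forward 2.5 m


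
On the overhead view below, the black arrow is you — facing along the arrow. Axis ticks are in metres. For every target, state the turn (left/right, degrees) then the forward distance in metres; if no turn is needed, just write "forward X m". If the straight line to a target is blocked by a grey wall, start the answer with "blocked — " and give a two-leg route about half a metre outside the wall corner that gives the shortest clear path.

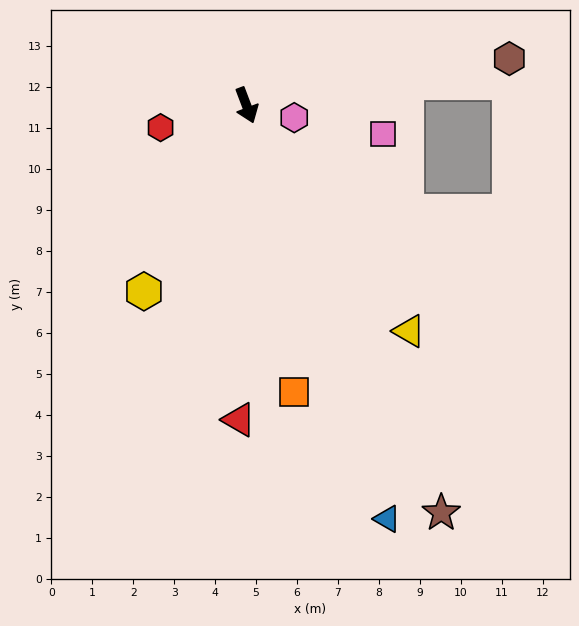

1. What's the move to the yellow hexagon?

turn right 50°, forward 5.2 m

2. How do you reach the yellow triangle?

turn left 15°, forward 6.8 m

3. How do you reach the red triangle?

turn right 22°, forward 7.7 m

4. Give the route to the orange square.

turn right 11°, forward 7.1 m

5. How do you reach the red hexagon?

turn right 96°, forward 2.2 m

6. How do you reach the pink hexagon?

turn left 55°, forward 1.2 m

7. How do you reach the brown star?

turn left 5°, forward 11.0 m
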